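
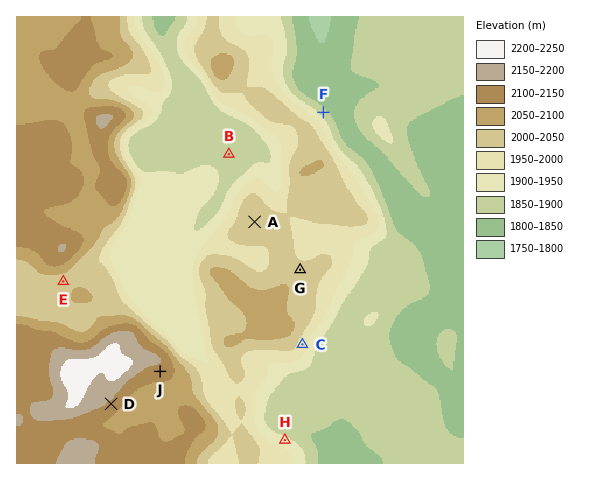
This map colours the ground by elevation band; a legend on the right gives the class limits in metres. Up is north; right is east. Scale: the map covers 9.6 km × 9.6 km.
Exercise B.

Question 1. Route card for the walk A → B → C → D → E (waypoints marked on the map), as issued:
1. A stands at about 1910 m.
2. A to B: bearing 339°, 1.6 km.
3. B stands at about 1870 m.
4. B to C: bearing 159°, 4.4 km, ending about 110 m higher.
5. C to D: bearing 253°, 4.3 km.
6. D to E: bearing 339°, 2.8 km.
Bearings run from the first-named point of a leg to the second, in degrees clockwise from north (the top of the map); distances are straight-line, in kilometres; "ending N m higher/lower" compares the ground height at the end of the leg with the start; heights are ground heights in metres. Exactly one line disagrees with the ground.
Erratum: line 1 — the height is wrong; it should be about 2020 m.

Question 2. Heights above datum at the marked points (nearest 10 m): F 1870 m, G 2020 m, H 1920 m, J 2130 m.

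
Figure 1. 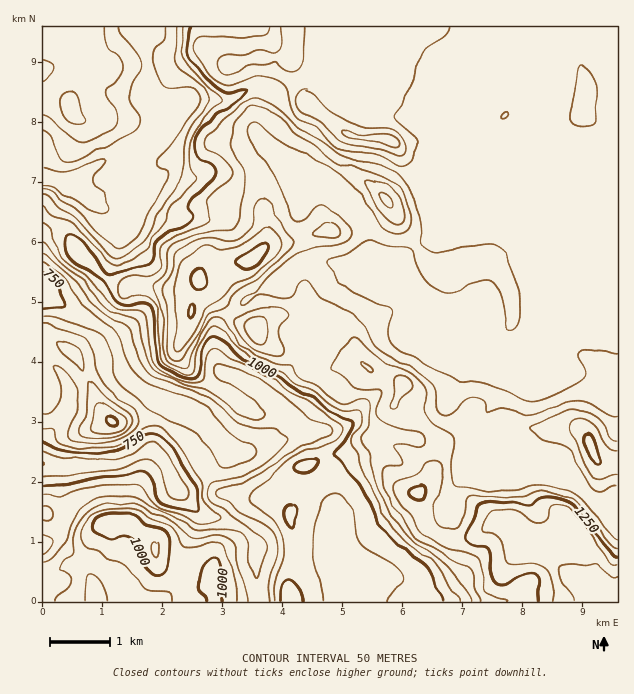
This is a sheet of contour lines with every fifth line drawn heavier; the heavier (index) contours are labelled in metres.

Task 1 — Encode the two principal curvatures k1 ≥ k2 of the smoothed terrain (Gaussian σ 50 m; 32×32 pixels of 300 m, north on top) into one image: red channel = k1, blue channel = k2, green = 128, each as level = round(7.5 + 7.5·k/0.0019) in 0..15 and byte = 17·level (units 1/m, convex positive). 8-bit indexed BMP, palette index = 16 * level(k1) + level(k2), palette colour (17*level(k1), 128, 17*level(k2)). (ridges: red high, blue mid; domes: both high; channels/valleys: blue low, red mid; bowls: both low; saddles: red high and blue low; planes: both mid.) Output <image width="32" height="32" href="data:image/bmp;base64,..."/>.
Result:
<image width="32" height="32" href="data:image/bmp;base64,Qk02CAAAAAAAADYEAAAoAAAAIAAAACAAAAABAAgAAAAAAAAEAAATCwAAEwsAAAABAAAAAAAAAIAAABGAAAAigAAAM4AAAESAAABVgAAAZoAAAHeAAACIgAAAmYAAAKqAAAC7gAAAzIAAAN2AAADugAAA/4AAAACAEQARgBEAIoARADOAEQBEgBEAVYARAGaAEQB3gBEAiIARAJmAEQCqgBEAu4ARAMyAEQDdgBEA7oARAP+AEQAAgCIAEYAiACKAIgAzgCIARIAiAFWAIgBmgCIAd4AiAIiAIgCZgCIAqoAiALuAIgDMgCIA3YAiAO6AIgD/gCIAAIAzABGAMwAigDMAM4AzAESAMwBVgDMAZoAzAHeAMwCIgDMAmYAzAKqAMwC7gDMAzIAzAN2AMwDugDMA/4AzAACARAARgEQAIoBEADOARABEgEQAVYBEAGaARAB3gEQAiIBEAJmARACqgEQAu4BEAMyARADdgEQA7oBEAP+ARAAAgFUAEYBVACKAVQAzgFUARIBVAFWAVQBmgFUAd4BVAIiAVQCZgFUAqoBVALuAVQDMgFUA3YBVAO6AVQD/gFUAAIBmABGAZgAigGYAM4BmAESAZgBVgGYAZoBmAHeAZgCIgGYAmYBmAKqAZgC7gGYAzIBmAN2AZgDugGYA/4BmAACAdwARgHcAIoB3ADOAdwBEgHcAVYB3AGaAdwB3gHcAiIB3AJmAdwCqgHcAu4B3AMyAdwDdgHcA7oB3AP+AdwAAgIgAEYCIACKAiAAzgIgARICIAFWAiABmgIgAd4CIAIiAiACZgIgAqoCIALuAiADMgIgA3YCIAO6AiAD/gIgAAICZABGAmQAigJkAM4CZAESAmQBVgJkAZoCZAHeAmQCIgJkAmYCZAKqAmQC7gJkAzICZAN2AmQDugJkA/4CZAACAqgARgKoAIoCqADOAqgBEgKoAVYCqAGaAqgB3gKoAiICqAJmAqgCqgKoAu4CqAMyAqgDdgKoA7oCqAP+AqgAAgLsAEYC7ACKAuwAzgLsARIC7AFWAuwBmgLsAd4C7AIiAuwCZgLsAqoC7ALuAuwDMgLsA3YC7AO6AuwD/gLsAAIDMABGAzAAigMwAM4DMAESAzABVgMwAZoDMAHeAzACIgMwAmYDMAKqAzAC7gMwAzIDMAN2AzADugMwA/4DMAACA3QARgN0AIoDdADOA3QBEgN0AVYDdAGaA3QB3gN0AiIDdAJmA3QCqgN0Au4DdAMyA3QDdgN0A7oDdAP+A3QAAgO4AEYDuACKA7gAzgO4ARIDuAFWA7gBmgO4Ad4DuAIiA7gCZgO4AqoDuALuA7gDMgO4A3YDuAO6A7gD/gO4AAID/ABGA/wAigP8AM4D/AESA/wBVgP8AZoD/AHeA/wCIgP8AmYD/AKqA/wC7gP8AzID/AN2A/wDugP8A/4D/AIeFt6Z2hoWFl6anlIH5l4aHh4eHh3aEhLWkhIaVlbeWt4XHhHaVx4SG2qhyk9eGdoeHd3d2dJaVlsiFU7bIqKOTtpSGhpbplKXIlnNzxpd3h4eHhYN0toaTp7fHtoa2snKT2JeGpeq1pMnGk1PWlneHh4WEt+jn1reWp5eWl+dxuJDo+vj3x7dxgJCUldiXdnd2hJbG12R1yMi4lKb4lXK4paOUlLRiYZDXxrinqKd2d3WFqMmnc7bnt7bF+baAhZemuKinx4RzgvbGx7eVlXZ2dZboyNeko3Jyc6OBgLOFgICAgHC1lHH4lHNzlefpp4WWx5V0uLZkd4eGhnaC2da1tpWUonFitfiFh3VzgqTG1aa2lpaFx4SHhnWFdYT4o6PW+Pr6ssTmhYaElJSGhGBwtMWEhbamloW4x9fHxvmCp3KW+ejDlnd2cqb5xoWFg8eAx7m3lXPIpaeWhafIpoS5gta1c4R0gIDV96Rwg4S22aWSxre2hJamhXV1g4SEhqZy9nR1kqG29qJxcHO16deGl7jm2ZOFdoaHh3d3doaXhNe3hYOU5/q1YJSW2NaVh5bJx4SCdXeHd3d3h4eHp5bXyKeUc4WW+MZwlernhoaGdsd0dHeHd4d3h4eHh4eHd7iFgYGDcpXH+HDk+teWl6i3p4WHh4eHd3eHh4eHh4eHg4KEt9mCpKfnxaFxpaWWl4eFhoeHh4eHd4eXh4eHh4dkc5bF+vXmt6intZKBdaeGdnZ3h4eGl4Z2h4eHh4eHh3KW9vSVlWLHuZbH6aRxlYZ2h4d3h5eoqJeXh3eHh4d3ovn5hGKVtti5t7bX+cWTg5OEdoWGh4aWl4aHd4eHh4e095ZyZWO1hZakZHXXlcXo+rSUtrSGh3eHh4eHh4eHh9a3g4V2hLelg5V1htd1dLeVgoT4tYaHh4eHh4eHh4eH6XKDhoeFg6a3yYWXt4aGlYSC+PqCh4eHh4eHh4eHh4eggZWYiJd1hJOEhLa3hnZ1pPbXk4SHh4eHh4eHh4eHh7fIlIKWl5eD13WG95VzhObTkHCgo4d3h4eHh4eHh3eHdaanl4ODhoPYyLe1cdb2oLH19vuzh4eHh4eHh4eHd4d1uLiot6eEhKXHx7Tm9YCy96STooSHh4eHh4eHh4eHh7a4hpeGhoWFYaKA+daQ+taFdXeXh3eHh4eHh4eHh4d3l6iWhpZ1l4ZhpMOQcJPVhXaHh4eHh4eHd4eHh4eHl4d1lIWXqIWGpKXZyra2pqV2d4d3d4d3d4eHd4eHd4eHh6e3uKaXhZaj6raot8fGp3V3h3d3h4aHh4eHd4eHh4d3hoamhnWHdYTXhoWFc8amhYeHd3eHl5aHh4eHd4eHh4c="/>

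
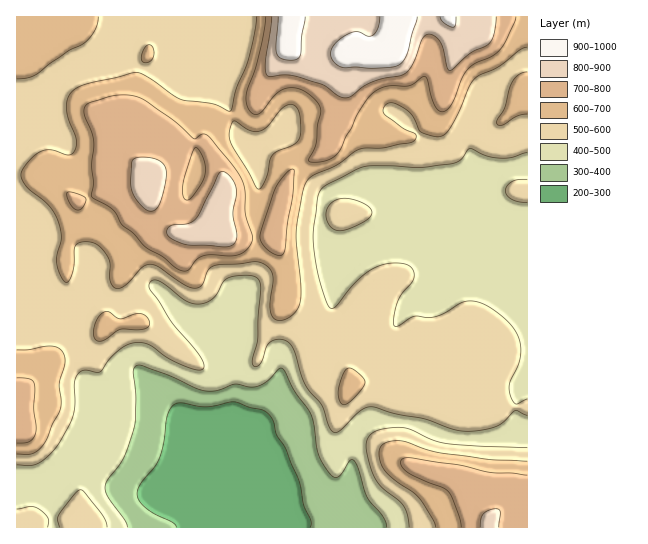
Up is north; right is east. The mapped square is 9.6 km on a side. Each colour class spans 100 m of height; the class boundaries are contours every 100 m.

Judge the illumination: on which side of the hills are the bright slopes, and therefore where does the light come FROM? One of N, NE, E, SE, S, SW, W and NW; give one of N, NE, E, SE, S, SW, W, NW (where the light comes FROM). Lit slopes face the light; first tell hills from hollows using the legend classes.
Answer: NE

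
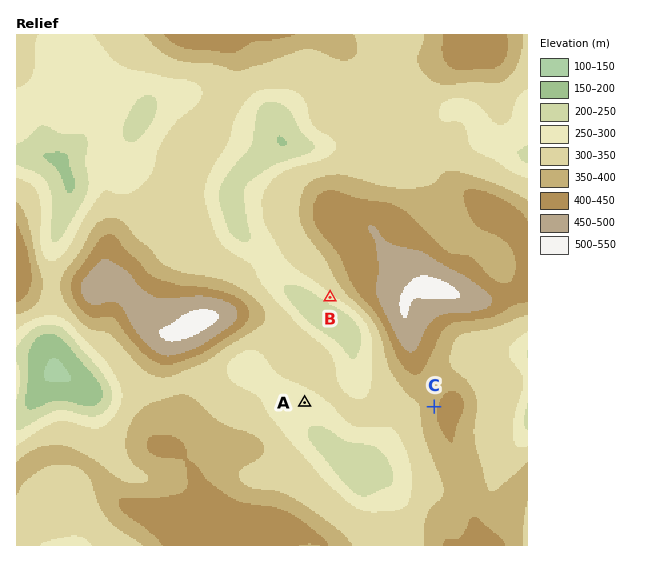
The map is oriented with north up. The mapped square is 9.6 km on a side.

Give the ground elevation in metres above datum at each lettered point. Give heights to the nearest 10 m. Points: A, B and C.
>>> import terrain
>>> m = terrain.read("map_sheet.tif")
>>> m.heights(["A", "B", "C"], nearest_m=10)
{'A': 260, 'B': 280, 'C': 390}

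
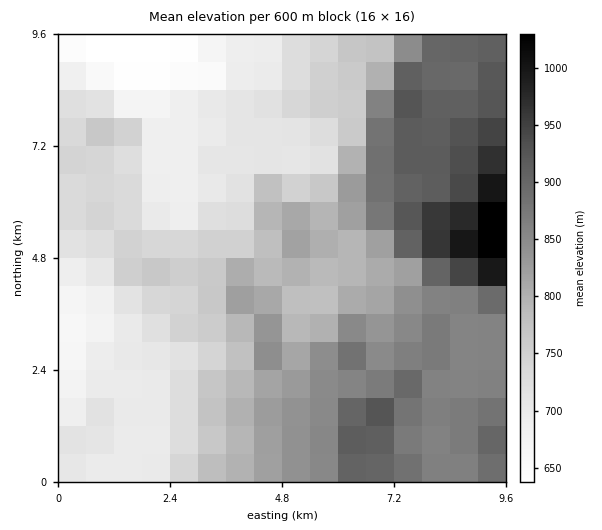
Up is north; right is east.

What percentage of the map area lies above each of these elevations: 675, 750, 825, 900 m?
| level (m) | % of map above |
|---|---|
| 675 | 94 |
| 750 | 59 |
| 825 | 37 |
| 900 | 15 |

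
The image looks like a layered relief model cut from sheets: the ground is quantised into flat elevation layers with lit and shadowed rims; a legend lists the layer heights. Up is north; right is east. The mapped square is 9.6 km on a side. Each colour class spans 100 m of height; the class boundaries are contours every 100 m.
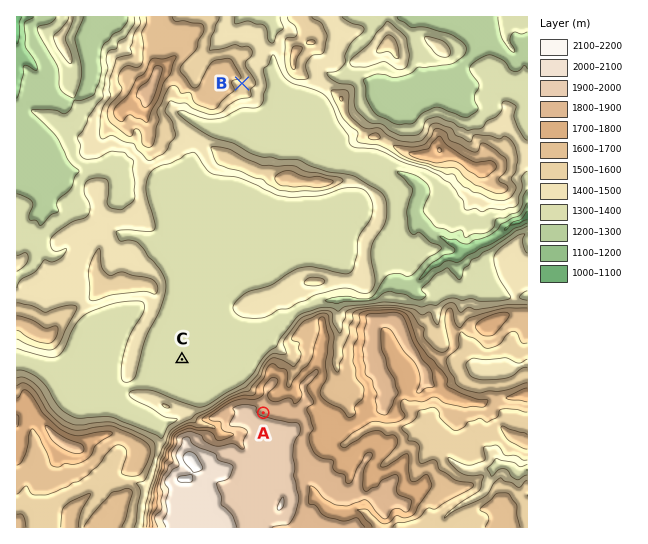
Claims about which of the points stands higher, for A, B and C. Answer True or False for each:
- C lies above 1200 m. True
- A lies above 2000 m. False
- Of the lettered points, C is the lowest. True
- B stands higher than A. False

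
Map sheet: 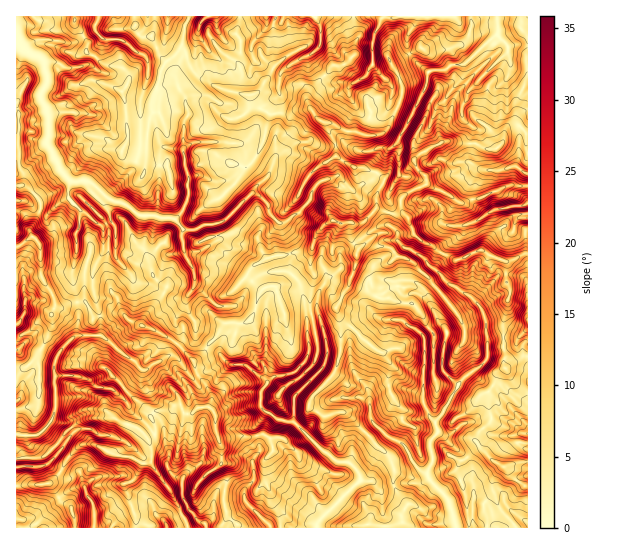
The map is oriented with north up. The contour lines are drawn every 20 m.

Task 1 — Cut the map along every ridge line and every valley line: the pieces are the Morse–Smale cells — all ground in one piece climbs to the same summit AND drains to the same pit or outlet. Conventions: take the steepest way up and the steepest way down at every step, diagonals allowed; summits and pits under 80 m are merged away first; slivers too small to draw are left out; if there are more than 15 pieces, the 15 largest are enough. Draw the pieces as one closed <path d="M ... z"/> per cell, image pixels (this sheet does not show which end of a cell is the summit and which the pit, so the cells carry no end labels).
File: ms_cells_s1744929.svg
<path d="M381 209l-6 0-12 14-4 1-17 0-9-4-6 3-10 10-5 16-6 4-11-1-6 3-10 0-10 2-15 8-7 12 16 13-6 8-4 17-4 6-7 3-16-1-18 22-1 2 2 2 9 3 9 11 19 2 21 16 0 4-6 6-1 10 0 4 5 8-10 16 5 21-8 12 1 19-9 10 1 9-11-1-10 2 3 14 10 10 1 3 289 0 1-66-25 5-9-6-18-19 3-9 12-11-3-29 5-7 4-11 8-8-2-44 6-26 0-10-4-12 2-12-4-3-13-4-7-5-5 0-16 8-8 1-37-23-4-3-5-16-5-5-13 0z"/><path d="M189 16l-54 1 0 10 2 6 6 4 8-1 8 18 8 8-6 8-5 20 3 21-6 2-4 6-4 48-7-6-13-4-4-4 7-14-3-38-2-6 0-5 6-11-1-5-6-6-15-3-20-12 0-11-12-19-1-7-58 1 0 182 10 2 13 10 10 1 14-12 6-1 12 12-2 18-3 4 0 22-4 24 5 23 8-1 9 16 6-3-7-23-1-14 3-11 9-17-3-23 10-5 5 9 0 28 3 4 19 21 12 1 11 8 14 7 8 0 4-3 0 11 8 14 1 17 10 10 20-25 16 1 7-3 4-6 4-17 6-8-16-13 7-12 15-8 10-2 30-3 3-3 5-16 6-8 10-5 9 4 21-1 13-14 0-12 8-18-9-7-10-4-10 0-16-9-3-4 0-10-9-22-8-3-8-11-16 2-4 2-22 0-16-11-2-7-9 0-20-6-24-13-6-6-11-23 3-20z"/><path d="M527 16l-174 1 0 6 6 12-4 8 0 11-8 9-16 4-3 6-17 17-3 5 0 8 7 12 12 8 9 22 1 12 18 11 10 0 10 4 9 7-8 18 1 12 13 4 13 0-2-15 8-6 18-9-2-6-9-10-1-8 16-12 12-6 12 0 22 3 10 5 7 0 9-7 2-12 5-3 8-2 8 8 2 0z"/><path d="M122 313l-21 3 0 15-2 5-24 0-12 11-7 11 0 49-4 12 15 5 6 7-13 20-12 12 10 9 5-3 10-18 10-7 10 0 22 11 18 2 8 6 9 0 2-10-3-11-4-5 4 0 6-4 0-8-4-7 3-6 13-1 14-6 4 8 6 0 7-5 11-1 2-4 1-6-16-26-1-9-12-13-17-13-37-16z"/><path d="M353 16l-112 0-5 17 5 10-2 15 2 20-2 13 4 4 8 0 2 7 16 11 22 0 4-2 15-2-2-14 3-5 22-25 9 0 5-2 8-9 0-11 4-8-6-12z"/><path d="M427 184l-18 8-8 6 0 12 7 8 5 16 9 7 32 19 8-1 16-8 5 0 7 5 15 5 5 0 18-8-1-68-18 0-30 14-20 4-8-7z"/><path d="M181 405l-14 6-10 0-5 3-1 4 4 7 0 8-8 5 5 15-1 10 21 30 8 20 10-2 9 10 7 3 7-7 2-15 9-3 3-16 0-5-6-12 0-20-5-13 0-15-1-5-6-6-7 0-11 6-6 0z"/><path d="M207 348l-6 9-6 4 0 5 4 11 13 20-3 10 6 6 1 5 0 15 5 13 0 20 6 12-3 21 19 0 2-10 8-8-1-19 8-12-5-21 10-16-5-8 0-4 1-10 6-6 0-4-21-16-16-1-12-12z"/><path d="M134 16l-59 0 0 7 12 19 0 11 6 2 14 10 15 3 7 9-2 9-4 4 4 23 1 26-7 14 4 4 13 4 7 6 4-48 4-6 6-2-3-21 5-20 6-8-8-8-8-18-8 1-6-4-2-6z"/><path d="M518 125l-11 3-4 14-9 7-7 0-10-5-34-3-22 12-6 6 1 8 9 10 4 8 13 6 17 12 20-4 30-14 18 0 1-51z"/><path d="M111 221l-10 5 3 23-9 17-3 11 1 14 7 24 22-2 7 7 28 11 16 9 21 21 3-1 10-11-11-11 0-12-8-15-1-13-16-1-21-13-12-1-6-5-16-20 0-28z"/><path d="M45 347l-16 18-13 4 1 116 33-2 10-10-12-10 12-12 13-18-6-9-15-5 4-12-1-45 2-8z"/><path d="M69 199l-6 1-14 12-10-1-13-10-10 0 0 45 5-1 10-8 6 4 3 5 1 31 11 16 3 14 10 0 12-5-5-31 4-16 0-22 3-4 2-18z"/><path d="M527 356l-14 7-16 12-4 11-5 7 3 29-12 11-3 6 7 12 11 10 9 6 25-6z"/><path d="M239 16l-49 0-6 11-3 18 11 25 6 6 24 13 16 4 2 0-1-7 2-8 0-8-2-5 2-22-5-9 4-12z"/>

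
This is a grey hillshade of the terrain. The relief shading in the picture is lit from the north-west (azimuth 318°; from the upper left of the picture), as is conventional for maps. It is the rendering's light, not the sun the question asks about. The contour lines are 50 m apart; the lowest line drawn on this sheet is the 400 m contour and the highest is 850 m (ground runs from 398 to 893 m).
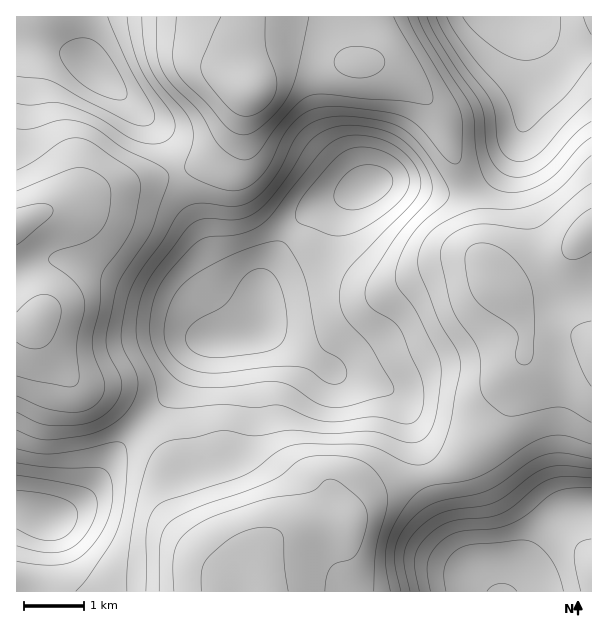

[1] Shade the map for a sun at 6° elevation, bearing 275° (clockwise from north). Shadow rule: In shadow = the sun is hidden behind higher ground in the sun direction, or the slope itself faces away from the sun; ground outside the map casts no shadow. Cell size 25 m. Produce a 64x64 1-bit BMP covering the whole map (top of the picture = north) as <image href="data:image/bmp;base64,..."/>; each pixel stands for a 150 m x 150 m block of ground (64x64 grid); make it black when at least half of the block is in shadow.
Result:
<image width="64" height="64" href="data:image/bmp;base64,Qk0+AgAAAAAAAD4AAAAoAAAAQAAAAEAAAAABAAEAAAAAAAACAAATCwAAEwsAAAIAAAAAAAAA////AAAAAAAAAAAAAf//8AAAAAAB///wAAAAAAH///AAAAAAA///8AAAAAAD///wAAAAAAP///AAAAAAA///8AAAAAAB///gAAAAAAH//+AAAAAAAf/n/gAAAAAA/Af/AAAAAAAAB/8AAAAAAAAH/gAAAAAAAAf8AAAAAAAAA/AAAAAAAAABwAAAAAAAAAAAAAAAAAAAAAAA/AAAAAAAAAD/gAAAAAAAAP/gAAAAAAAA//gAAAAAAAD//gAAAAAAAP//AAAAAAAB//+AAAAAAAH//+AAAAAAA///+AAAAAAH///8AAAAAAf///wAAAAAB////AAAAAAH///8AAAAAAP///wAAAAAA///+AAAAAAB///4AAAAAAD///gAAAAAAH//+AAAAAAAP//4AAAAAAAf//gAAAAAAB//+AAAAAAAH//4AAAAAAAf/7wAAAAAAB/+P+AAAAAAD/g//gAAAAAP8D//gAAAAA/AP//AAAAAB4A//+AAAAACAD//4B8AAAAAH//gP8AAAAAf/+B/wAB8AB//wH/gAHwAP//Af/AAfAA//4B/8AB4AB//AP/4AEAAH/4A//gBgAAf+AH/+AOAAB/gA//8B4AAD8AH//wHAAAPgAf//AAAAAcAD//8AAAABAAf//wAAAAAAB//+AAAAAAAP//4AAAAAAA///AAAAAAAH/4AA=="/>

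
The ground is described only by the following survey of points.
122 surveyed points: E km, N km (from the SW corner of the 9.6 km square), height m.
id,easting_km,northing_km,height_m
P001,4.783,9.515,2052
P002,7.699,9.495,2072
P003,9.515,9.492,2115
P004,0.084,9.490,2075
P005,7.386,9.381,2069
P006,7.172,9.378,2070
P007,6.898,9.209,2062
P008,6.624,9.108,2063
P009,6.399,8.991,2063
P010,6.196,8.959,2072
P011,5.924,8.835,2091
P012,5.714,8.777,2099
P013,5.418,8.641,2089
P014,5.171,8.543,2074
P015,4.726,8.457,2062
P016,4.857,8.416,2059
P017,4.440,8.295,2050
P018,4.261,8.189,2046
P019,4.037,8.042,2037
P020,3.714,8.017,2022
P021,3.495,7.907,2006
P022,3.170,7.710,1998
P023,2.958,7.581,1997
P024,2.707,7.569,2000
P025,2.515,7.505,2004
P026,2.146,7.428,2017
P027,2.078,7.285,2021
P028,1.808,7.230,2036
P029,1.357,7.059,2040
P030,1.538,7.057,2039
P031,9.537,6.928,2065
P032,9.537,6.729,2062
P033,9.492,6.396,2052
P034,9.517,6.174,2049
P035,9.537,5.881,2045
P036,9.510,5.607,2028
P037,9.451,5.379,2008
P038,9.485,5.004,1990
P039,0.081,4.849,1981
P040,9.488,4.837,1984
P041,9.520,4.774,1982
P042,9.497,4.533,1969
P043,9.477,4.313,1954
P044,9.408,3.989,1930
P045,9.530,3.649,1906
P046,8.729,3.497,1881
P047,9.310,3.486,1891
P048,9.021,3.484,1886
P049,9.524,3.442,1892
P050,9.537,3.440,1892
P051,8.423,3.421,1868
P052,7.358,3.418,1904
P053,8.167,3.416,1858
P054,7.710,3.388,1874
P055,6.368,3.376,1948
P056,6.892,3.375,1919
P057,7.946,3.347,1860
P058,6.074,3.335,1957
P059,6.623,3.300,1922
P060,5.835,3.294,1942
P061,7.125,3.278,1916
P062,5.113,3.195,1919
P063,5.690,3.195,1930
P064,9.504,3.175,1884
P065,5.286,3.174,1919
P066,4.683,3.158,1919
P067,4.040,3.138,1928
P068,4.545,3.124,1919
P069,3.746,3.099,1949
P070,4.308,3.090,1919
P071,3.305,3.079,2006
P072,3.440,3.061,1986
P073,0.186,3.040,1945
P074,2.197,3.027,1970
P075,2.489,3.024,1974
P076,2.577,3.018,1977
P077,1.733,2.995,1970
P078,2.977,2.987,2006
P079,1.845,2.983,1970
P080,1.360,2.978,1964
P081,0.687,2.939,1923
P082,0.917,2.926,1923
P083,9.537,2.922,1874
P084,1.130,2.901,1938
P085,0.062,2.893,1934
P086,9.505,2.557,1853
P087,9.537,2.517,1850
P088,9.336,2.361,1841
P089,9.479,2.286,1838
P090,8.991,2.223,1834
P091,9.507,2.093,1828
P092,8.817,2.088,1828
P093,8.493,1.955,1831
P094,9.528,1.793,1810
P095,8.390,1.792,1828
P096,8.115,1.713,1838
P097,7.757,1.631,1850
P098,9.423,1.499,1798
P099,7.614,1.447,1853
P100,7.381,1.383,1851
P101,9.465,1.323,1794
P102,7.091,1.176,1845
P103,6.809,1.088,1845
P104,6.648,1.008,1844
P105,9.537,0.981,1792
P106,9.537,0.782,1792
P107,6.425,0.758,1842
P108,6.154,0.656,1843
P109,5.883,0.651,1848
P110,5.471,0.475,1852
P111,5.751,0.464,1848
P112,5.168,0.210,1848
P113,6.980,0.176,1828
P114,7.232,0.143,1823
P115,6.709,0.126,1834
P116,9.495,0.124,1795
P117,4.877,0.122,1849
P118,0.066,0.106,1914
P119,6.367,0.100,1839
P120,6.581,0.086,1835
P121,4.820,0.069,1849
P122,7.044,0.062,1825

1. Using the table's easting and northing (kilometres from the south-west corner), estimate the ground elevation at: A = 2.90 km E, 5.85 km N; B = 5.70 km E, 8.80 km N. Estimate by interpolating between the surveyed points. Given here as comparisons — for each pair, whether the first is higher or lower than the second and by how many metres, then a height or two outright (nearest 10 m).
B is higher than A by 100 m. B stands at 2100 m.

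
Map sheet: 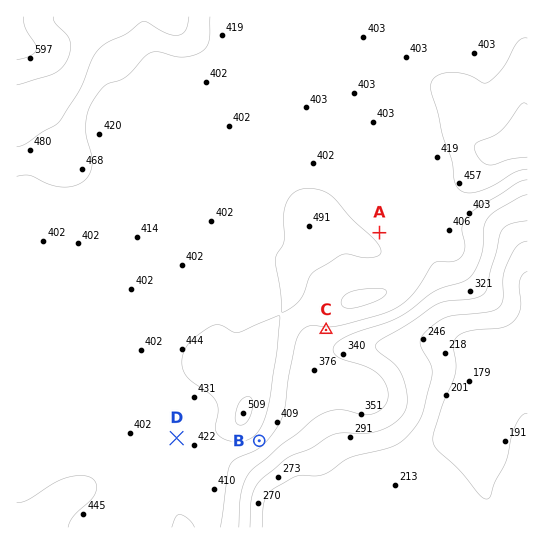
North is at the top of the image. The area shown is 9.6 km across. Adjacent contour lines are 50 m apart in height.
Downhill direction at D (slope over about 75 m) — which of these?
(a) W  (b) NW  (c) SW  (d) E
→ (a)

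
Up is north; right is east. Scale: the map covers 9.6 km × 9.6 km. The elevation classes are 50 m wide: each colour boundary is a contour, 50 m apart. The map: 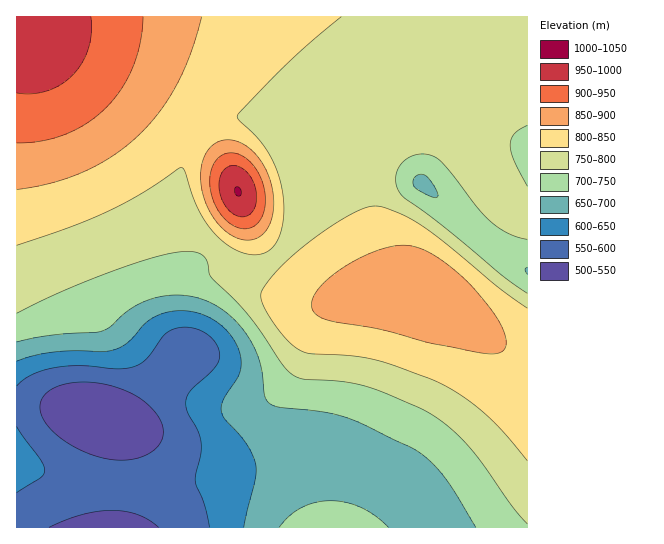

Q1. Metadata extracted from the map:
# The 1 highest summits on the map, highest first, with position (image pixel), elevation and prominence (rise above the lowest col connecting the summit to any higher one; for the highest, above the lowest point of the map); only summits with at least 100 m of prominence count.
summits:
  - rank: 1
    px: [238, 191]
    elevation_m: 1002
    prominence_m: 499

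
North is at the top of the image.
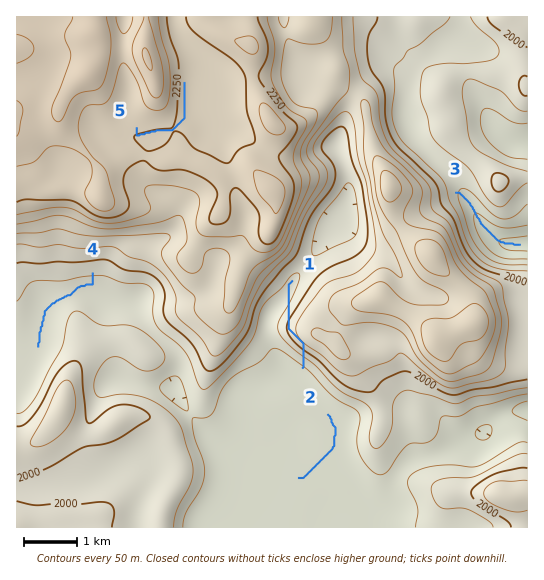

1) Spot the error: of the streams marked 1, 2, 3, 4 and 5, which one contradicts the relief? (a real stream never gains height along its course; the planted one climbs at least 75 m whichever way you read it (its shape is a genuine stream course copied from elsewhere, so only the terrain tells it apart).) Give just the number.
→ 1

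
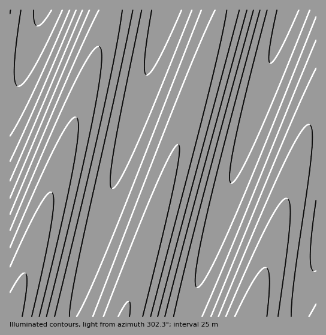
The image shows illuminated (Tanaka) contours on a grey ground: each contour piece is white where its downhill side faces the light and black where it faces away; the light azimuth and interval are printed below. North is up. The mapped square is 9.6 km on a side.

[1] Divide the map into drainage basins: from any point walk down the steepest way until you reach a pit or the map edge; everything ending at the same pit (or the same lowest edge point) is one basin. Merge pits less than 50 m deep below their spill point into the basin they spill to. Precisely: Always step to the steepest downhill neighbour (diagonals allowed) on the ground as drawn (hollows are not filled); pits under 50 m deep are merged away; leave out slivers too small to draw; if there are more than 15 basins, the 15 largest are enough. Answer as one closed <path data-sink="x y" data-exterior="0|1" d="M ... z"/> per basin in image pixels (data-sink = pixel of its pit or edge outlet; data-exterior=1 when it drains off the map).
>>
<path data-sink="287 10" data-exterior="1" d="M316 10l-95 0-97 307 192 0z"/><path data-sink="167 10" data-exterior="1" d="M220 10l-110 0-99 307 114-1z"/><path data-sink="43 10" data-exterior="1" d="M110 10l-100 0 0 307 91-277z"/>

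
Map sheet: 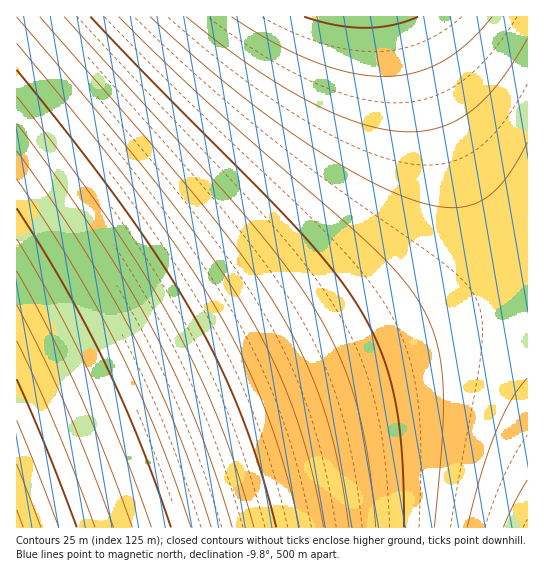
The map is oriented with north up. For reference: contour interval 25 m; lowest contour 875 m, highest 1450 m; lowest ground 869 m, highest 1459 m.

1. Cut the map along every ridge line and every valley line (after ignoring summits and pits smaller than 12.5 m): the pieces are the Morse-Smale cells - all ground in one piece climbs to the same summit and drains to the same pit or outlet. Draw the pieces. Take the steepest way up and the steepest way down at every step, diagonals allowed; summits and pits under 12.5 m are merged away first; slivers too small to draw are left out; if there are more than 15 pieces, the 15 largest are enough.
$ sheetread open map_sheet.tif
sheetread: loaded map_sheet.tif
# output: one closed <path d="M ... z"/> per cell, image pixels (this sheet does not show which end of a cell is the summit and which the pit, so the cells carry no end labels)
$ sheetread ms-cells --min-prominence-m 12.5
<path d="M527 16l-510 0-1 474 47-17 192-77 272-117z"/><path d="M527 279l-272 117-236 93-3 2 0 36 511 1z"/>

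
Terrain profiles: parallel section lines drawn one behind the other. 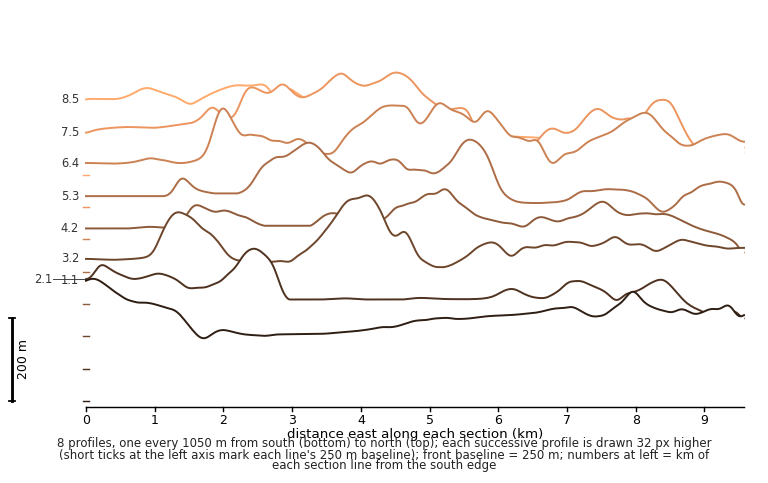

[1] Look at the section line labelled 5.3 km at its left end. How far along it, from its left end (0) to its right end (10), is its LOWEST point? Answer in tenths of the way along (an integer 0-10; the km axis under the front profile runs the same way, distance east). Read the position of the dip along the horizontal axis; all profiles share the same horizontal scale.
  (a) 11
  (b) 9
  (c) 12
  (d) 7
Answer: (b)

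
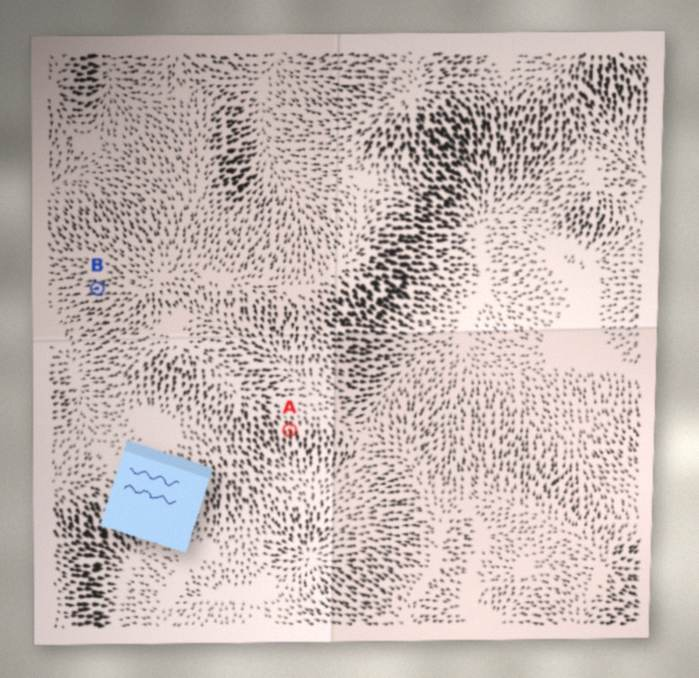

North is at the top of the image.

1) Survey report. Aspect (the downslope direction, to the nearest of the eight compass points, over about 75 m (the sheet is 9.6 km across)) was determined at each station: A S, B W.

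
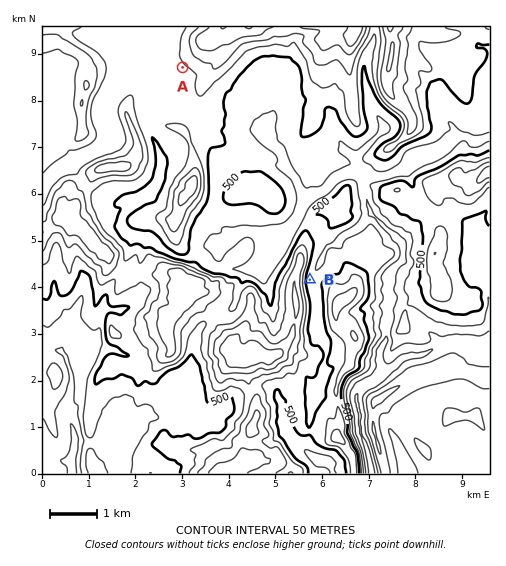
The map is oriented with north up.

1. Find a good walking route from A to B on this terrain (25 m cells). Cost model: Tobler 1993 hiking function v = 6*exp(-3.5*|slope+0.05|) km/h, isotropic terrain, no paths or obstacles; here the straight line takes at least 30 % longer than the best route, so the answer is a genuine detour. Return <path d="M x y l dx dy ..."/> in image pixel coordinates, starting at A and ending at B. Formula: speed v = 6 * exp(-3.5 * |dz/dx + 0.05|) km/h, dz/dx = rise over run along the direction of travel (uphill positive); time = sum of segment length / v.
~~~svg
<path d="M183 67l14 28 8 9 2 4 8 8 7 14 8 9 5 2 1 1 3 5 7 3 2 3 7 3 1 1 16 8 5 5 7 4 2 2 3 1 6 6 11 23 0 14 3 4 9 18 0 10-4 7 0 4-4 10 0 7"/>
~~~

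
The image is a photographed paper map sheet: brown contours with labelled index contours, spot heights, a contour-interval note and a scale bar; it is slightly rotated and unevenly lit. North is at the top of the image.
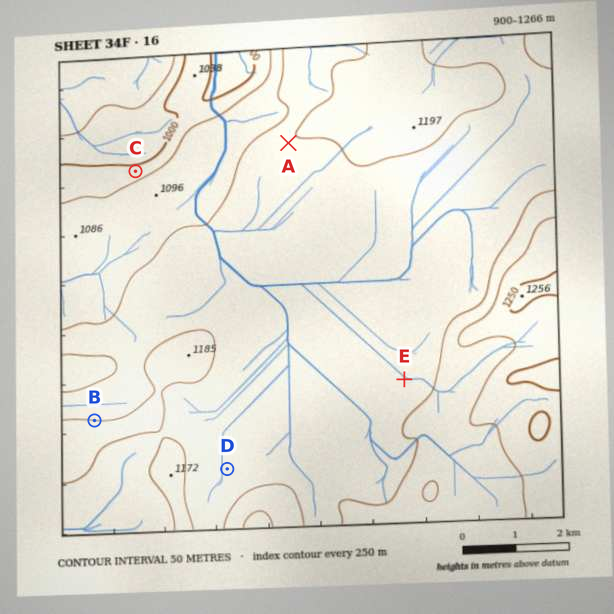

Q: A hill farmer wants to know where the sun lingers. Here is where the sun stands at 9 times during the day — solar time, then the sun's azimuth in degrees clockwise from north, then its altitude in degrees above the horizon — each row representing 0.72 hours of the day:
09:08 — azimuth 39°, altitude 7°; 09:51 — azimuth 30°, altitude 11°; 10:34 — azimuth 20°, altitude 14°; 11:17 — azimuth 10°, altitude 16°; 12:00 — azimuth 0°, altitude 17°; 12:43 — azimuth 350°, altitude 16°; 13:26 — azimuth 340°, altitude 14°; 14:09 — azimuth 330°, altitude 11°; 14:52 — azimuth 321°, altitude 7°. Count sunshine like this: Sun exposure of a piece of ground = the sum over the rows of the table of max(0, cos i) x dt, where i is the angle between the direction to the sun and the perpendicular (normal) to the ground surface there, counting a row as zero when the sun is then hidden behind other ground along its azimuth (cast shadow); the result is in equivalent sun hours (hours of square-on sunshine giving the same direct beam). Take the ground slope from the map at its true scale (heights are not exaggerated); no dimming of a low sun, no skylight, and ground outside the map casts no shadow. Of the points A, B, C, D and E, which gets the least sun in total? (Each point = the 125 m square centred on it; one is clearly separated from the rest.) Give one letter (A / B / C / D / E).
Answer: A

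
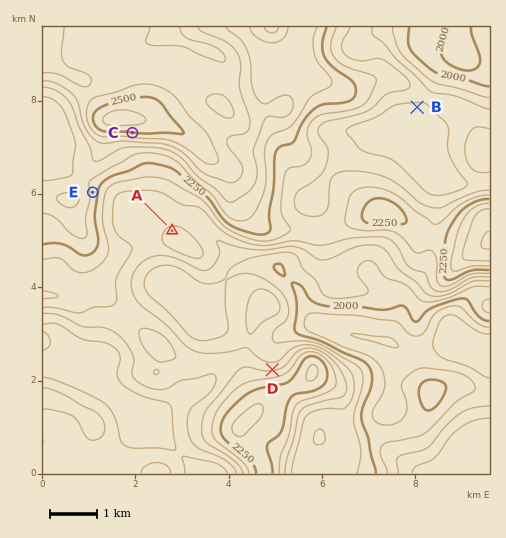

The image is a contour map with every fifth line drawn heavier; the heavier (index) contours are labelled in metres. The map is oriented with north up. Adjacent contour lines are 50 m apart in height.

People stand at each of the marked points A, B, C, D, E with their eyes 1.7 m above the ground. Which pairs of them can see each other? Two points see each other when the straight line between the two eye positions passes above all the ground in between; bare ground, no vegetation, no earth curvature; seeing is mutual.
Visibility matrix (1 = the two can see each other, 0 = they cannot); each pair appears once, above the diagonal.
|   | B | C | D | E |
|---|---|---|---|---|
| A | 0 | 1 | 0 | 1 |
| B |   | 0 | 0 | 0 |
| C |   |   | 1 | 1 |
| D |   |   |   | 1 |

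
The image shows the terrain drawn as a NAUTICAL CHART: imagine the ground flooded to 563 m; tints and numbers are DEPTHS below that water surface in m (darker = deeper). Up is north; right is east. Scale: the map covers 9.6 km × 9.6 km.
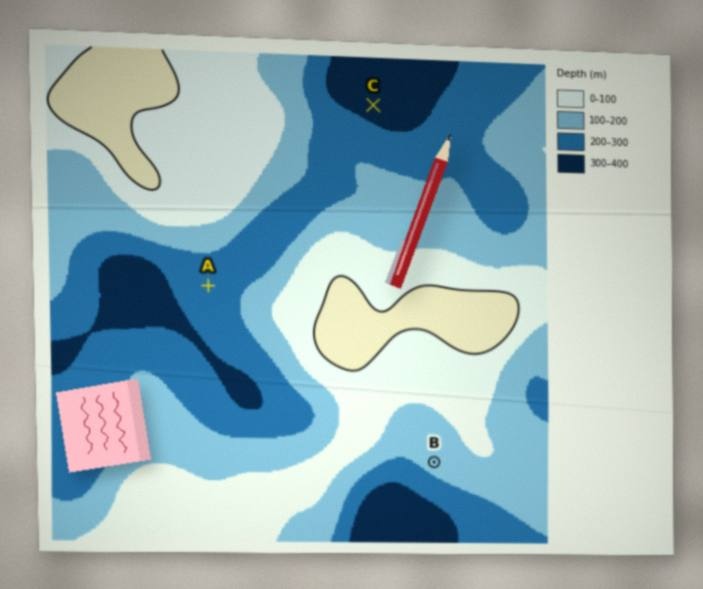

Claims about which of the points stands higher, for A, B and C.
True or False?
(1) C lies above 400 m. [False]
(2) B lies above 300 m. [True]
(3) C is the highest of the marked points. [False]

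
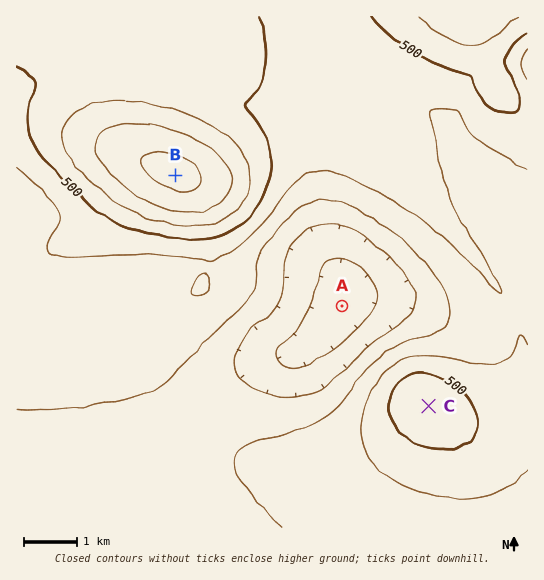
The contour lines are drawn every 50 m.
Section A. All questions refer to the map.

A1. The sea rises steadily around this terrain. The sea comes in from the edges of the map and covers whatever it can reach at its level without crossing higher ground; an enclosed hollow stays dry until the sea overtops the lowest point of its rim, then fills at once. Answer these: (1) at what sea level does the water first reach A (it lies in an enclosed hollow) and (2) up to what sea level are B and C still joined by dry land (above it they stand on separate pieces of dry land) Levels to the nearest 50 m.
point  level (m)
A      400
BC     450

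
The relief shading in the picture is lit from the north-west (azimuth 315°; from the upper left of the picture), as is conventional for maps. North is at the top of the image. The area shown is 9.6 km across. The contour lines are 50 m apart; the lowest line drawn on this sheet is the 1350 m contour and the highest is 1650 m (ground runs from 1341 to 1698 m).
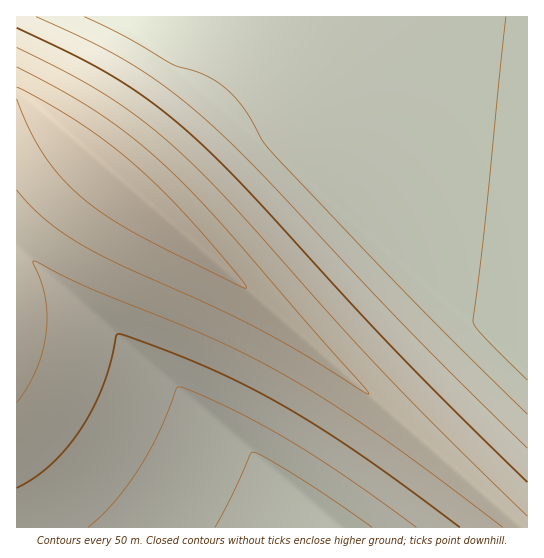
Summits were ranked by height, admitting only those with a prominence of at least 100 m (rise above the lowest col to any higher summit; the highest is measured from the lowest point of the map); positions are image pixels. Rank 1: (114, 174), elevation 1698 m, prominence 357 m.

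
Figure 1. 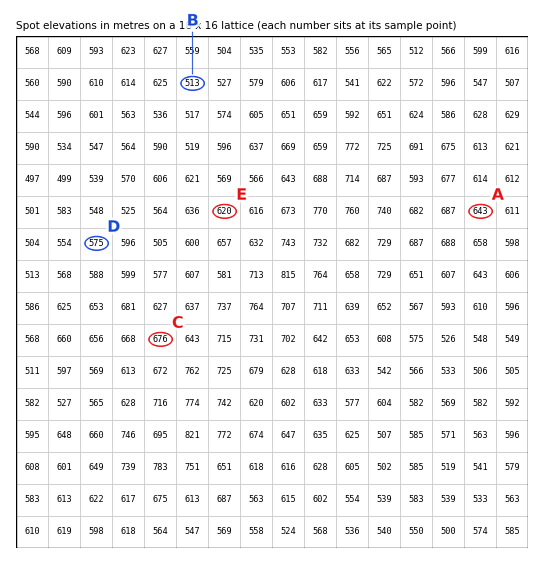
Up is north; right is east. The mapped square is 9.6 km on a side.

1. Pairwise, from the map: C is higher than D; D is higher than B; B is lower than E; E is lower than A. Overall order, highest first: C A E D B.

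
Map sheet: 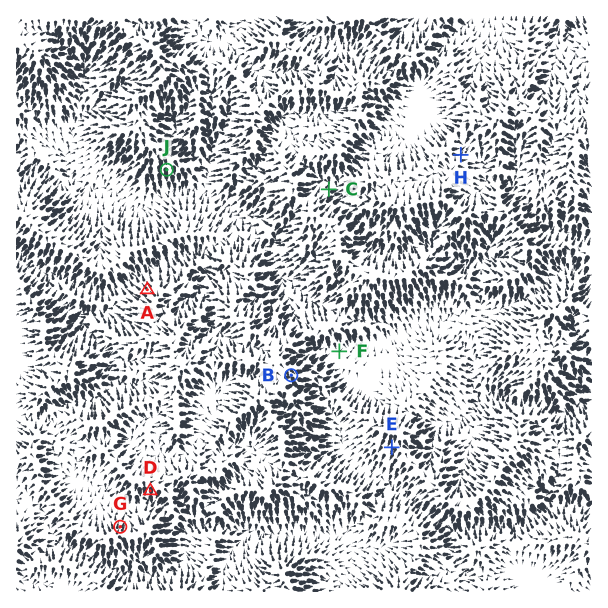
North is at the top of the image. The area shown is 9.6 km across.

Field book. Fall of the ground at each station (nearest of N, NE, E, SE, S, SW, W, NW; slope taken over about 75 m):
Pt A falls NW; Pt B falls SE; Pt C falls NE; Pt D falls S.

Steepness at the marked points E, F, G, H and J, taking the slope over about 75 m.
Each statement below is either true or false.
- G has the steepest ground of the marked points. false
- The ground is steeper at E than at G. false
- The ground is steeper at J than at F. true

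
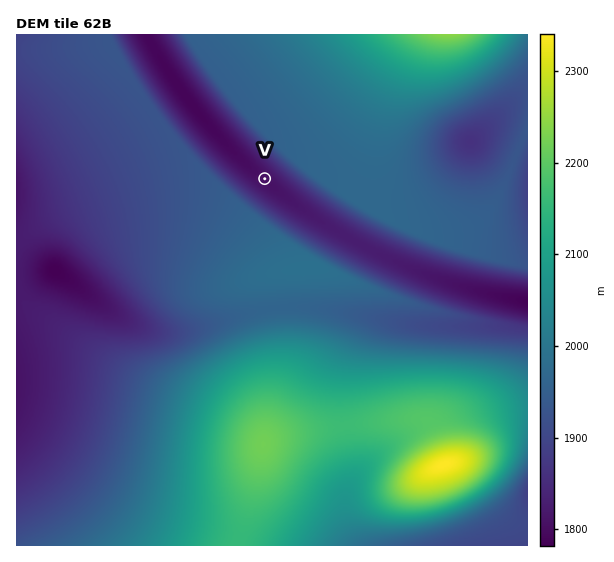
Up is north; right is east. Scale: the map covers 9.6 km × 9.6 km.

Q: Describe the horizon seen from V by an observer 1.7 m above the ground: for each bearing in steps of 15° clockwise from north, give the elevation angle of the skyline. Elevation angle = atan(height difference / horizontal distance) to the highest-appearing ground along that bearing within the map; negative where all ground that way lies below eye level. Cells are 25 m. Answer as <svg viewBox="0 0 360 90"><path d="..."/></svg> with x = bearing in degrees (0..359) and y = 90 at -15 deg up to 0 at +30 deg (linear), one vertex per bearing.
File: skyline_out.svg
<svg viewBox="0 0 360 90"><path d="M0 40l15-4 15-3 15-1 15 2 15 3 15 5 15 7 15 9 15-5 15-5 15-5 15-4 15-3 15-1 15 0 15 2 15 3 15 4 15 5 15 5 15 4 15-3 15-9"/></svg>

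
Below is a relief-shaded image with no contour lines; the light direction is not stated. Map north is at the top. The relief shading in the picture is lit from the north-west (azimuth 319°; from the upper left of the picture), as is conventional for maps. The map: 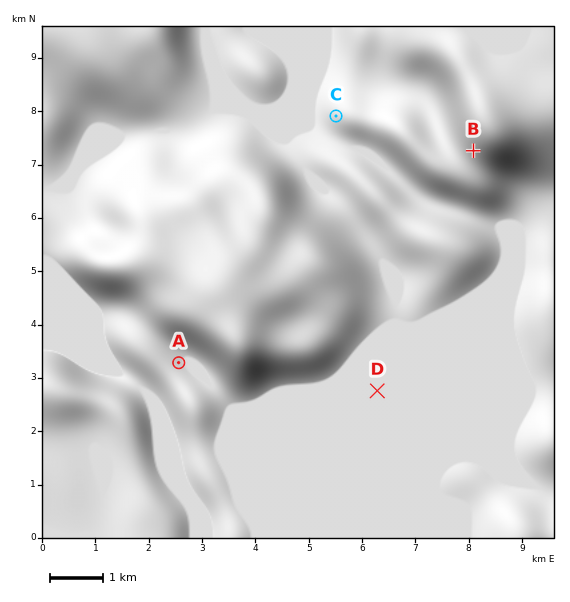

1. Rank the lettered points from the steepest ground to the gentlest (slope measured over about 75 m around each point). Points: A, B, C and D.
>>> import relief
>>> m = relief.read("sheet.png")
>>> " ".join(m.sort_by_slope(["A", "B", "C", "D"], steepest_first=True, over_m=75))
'B C A D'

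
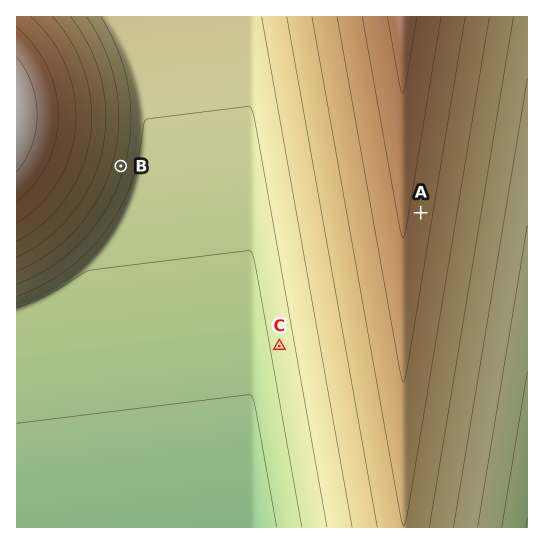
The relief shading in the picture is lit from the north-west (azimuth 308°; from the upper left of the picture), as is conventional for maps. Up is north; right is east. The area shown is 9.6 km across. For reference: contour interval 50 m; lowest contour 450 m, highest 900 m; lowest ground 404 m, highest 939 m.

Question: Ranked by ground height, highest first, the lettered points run A B C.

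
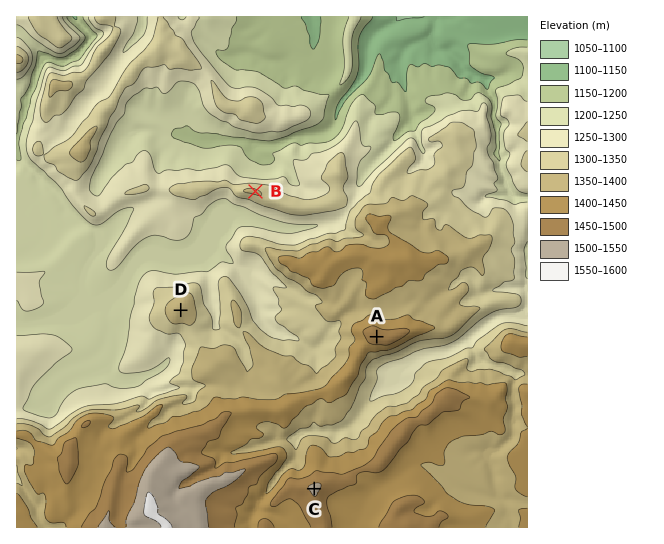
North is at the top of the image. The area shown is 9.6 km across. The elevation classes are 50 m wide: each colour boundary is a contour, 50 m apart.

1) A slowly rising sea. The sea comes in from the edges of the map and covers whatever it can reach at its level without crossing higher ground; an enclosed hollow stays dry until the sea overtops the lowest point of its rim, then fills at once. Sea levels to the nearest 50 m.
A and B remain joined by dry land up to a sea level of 1300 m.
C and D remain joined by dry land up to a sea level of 1350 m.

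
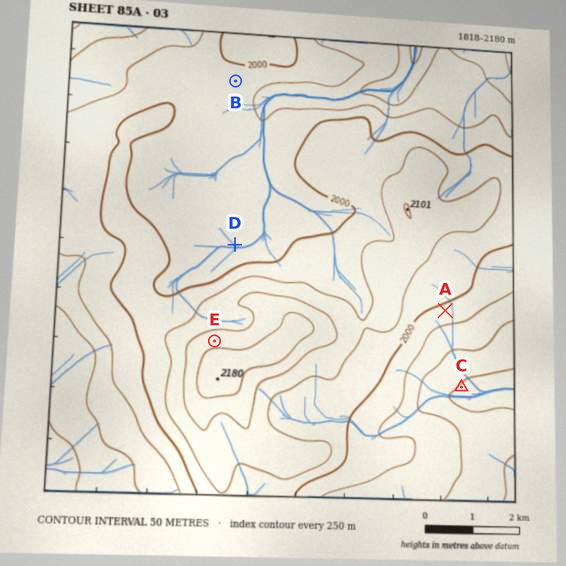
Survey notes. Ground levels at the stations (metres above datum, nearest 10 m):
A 1980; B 1980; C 1850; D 1980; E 2130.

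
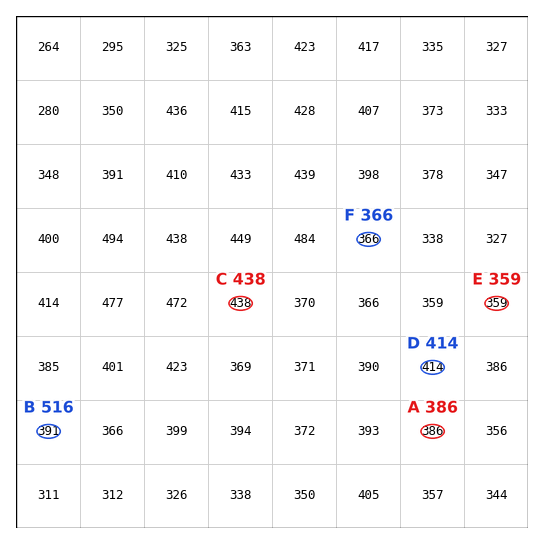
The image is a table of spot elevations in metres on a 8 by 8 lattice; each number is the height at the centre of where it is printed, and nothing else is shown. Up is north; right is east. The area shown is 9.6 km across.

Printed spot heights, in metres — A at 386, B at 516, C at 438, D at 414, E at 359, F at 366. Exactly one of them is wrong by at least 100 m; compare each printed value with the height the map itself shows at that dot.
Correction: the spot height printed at B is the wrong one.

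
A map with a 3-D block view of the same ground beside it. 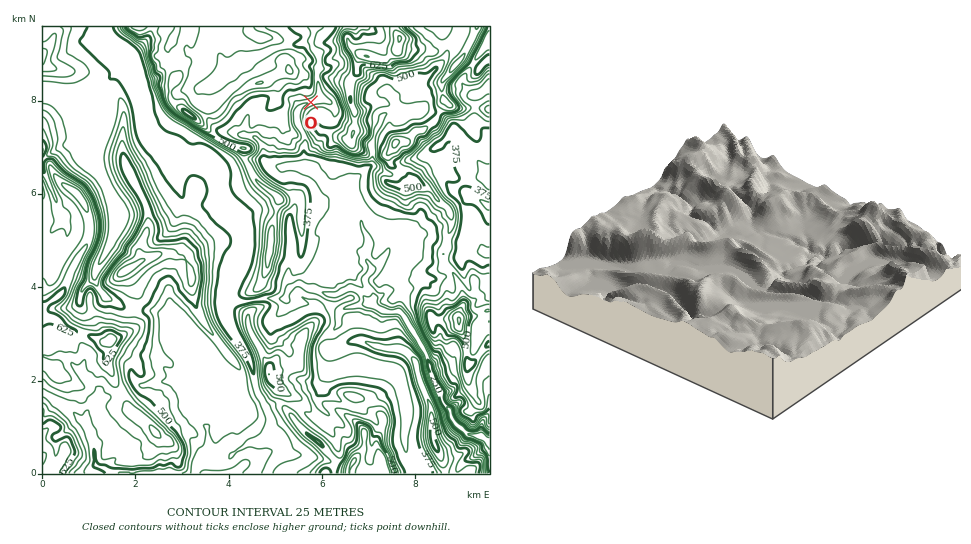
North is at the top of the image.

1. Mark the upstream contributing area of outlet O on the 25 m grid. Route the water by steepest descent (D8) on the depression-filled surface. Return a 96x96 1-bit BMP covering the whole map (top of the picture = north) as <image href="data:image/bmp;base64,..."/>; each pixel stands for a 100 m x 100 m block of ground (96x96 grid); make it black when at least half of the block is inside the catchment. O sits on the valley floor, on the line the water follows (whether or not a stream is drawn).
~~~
<image width="96" height="96" href="data:image/bmp;base64,Qk2+BAAAAAAAAD4AAAAoAAAAYAAAAGAAAAABAAEAAAAAAIAEAAATCwAAEwsAAAIAAAAAAAAA////AAAAAAAAAAAAAAAAAAAAAAAAAAAAAAAAAAAAAAAAAAAAAAAAAAAAAAAAAAAAAAAAAAAAAAAAAAAAAAAAAAAAAAAAAAAAAAAAAAAAAAAAAAAAAAAAAAAAAAAAAAAAAAAAAAAAAAAAAAAAAAAAAAAAAAAAAAAAAAAAAAAAAAAAAAAAAAAAAAAAAAAAAAAAAAAAAAAAAAAAAAAAAAAAAAAAAAAAAAAAAAAAAAAAAAAAAAAAAAAAAAAAAAAAAAAAAAAAAAAAAAAAAAAAAAAAAAAAAAAAAAAAAAAAAAAAAAAAAAAAAAAAAAAAAAAAAAAAAAAAAAAAAAAAAAAAAAAAAAAAAAAAAAAAAAAAAAAAAAAAAAAAAAAAAAAAAAAAAAAAAAAAAAAAAAAAAAAAAAAAAAAAAAAAAAAAAAAAAAAAAAAAAAAAAAAAAAAAAAAAAAAAAAAAAAAAAAAAAAAAAAAAAAAAAAAAAAAAAAAAAAAAAAAAAAAAAAAAAAAAAAAAAAAAAAAAAAAAAAAAAAAAAAAAAAAAAAAAAAAAAAAAAAAAAAAAAAAAAAAAAAAAAAAAAAAAAAAAAAAAAAAAAAAAAAAAAAAAAAAAAAAAAAAAAAAAAAAAAAAAAAAAAAAAAAAAAAAAAAAAAAAAAAAAAAAAAAAAAAAAAAAAAAAAAAAAAAAAAAAAAAAAAAAAAAAAAAAAAAAAAAAAAAAAAAAAAAAAAAAAAAAAAAAAAAAAAAAAAAAAAAAAAAAAAAAAAAAAAAAAAAAAAAAAAAAAAAAAAAAAAAAAAAAAAAAAAAAAAAAAAAAAAAAAAAAAAAAAAAAAAAAAAAAAAAAAAAAAAAAAAAAAAAAAAAAAAAAAAAAAAAAAAAAAAAAAAAAAAAAAAAAAAAAAAAAAAAAAAAAAAAAAAAAAAAAAAAAAAAAAAAAAAAAAAAAAAAAAAAAAAAAAAAAAAAAAAAAAAAAAAAAAAAAAAAAAAAAAAAAAAAAAAAAAAAAAAAAAAAAAAAAAAAAAAAAAAAAAAAAAAAAAAAAAAAAAAAAAAAAAAAAAAAAAAAAAAAAAAAAAAAAAAAAAAAAAAAAAAAAAAAAAAAAAAAAAAAAAAAAAAAAAAAAAAAAAAAAAAAAAAAAAAAAAAAAAAAAAAAAAAAAAAAAAAAAAAAAAAAAAAAAAAAAAAcAAAAAAAAAAAAAAD+AAAAAAAAAAAAAAH+AAAAAAAAAAAAAAH+AAAAAAAAAA4AAAD+AAAAAAAAAB/AAAH+AAAAAAAAAH/gAAP+AAAAAAAAAP/wAAP8AAAAAAAAAP/wAAP8AAAAAAAAAf/8AAf8AAAAAAAAAf/+AAf8AAAAAAAAAP//gAf8AAAAAAAAAH//8Af8AAAAAAAAAP///A/+AAAAAAAAAP//////AAAAAAAAAP//////AAAAAAAAAf//////AAAAAAAAAf//////PgAAAAAAAf///////wAAAAAAAf///////wAAAAAAAP///////wAAAAAAAP///////4AAAAAAAH///////wAAAAAAAH///////wAAA="/>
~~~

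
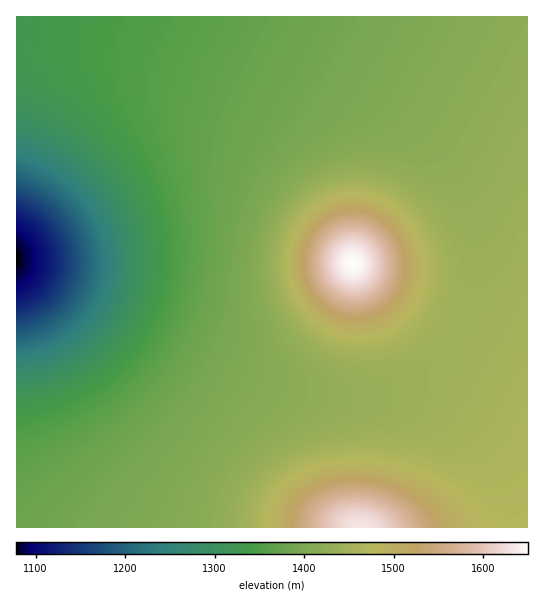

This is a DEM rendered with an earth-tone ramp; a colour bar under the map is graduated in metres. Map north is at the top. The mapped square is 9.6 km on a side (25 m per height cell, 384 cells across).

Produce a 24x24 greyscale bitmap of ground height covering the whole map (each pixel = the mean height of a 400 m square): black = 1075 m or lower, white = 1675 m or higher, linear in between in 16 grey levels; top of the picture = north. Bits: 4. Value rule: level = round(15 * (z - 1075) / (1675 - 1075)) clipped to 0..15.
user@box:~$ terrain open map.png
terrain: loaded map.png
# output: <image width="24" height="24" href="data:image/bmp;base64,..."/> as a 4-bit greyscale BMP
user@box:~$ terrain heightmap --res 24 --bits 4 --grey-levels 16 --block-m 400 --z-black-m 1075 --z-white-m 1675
<image width="24" height="24" href="data:image/bmp;base64,Qk2WAQAAAAAAAHYAAAAoAAAAGAAAABgAAAABAAQAAAAAACABAAATCwAAEwsAABAAAAAAAAAAAAAAABEREQAiIiIAMzMzAERERABVVVUAZmZmAHd3dwCIiIgAmZmZAKqqqgC7u7sAzMzMAN3d3QDu7u4A////AIiIiIiZmrze7cu6qoiIiIiJmqvMzLuqqniIiIiJmaq7u6qqqnd4iIiImZmqqqqqqnd3iIiIiZmZmZmZqmd3eIiIiJmZmZmZqmZnd4iIiJmZmZmZmlVmZ3iIiJmZmZmZmkRVZ3eIiJmaqpmZmTNFVneIiJqruqmZmRI0Vnd4iJrMy6qZmREjVmd4iave3LqZmQEjRWd4iave7LqZmREjVmd4iZvd3LqZmRI0Vmd4iJq8y6mZmSNFVnd4iJmqqpmZmTRFZnd4iImZmZmZmUVWZ3d4iIiJmZmZmVVmZ3d4iIiIiImZmWZmd3d3iIiIiIiZmWZnd3d3iIiIiIiZmWZ3d3d3eIiIiIiJmWZ3d3d3eIiIiIiJmWZ3d3d3d4iIiIiImQ=="/>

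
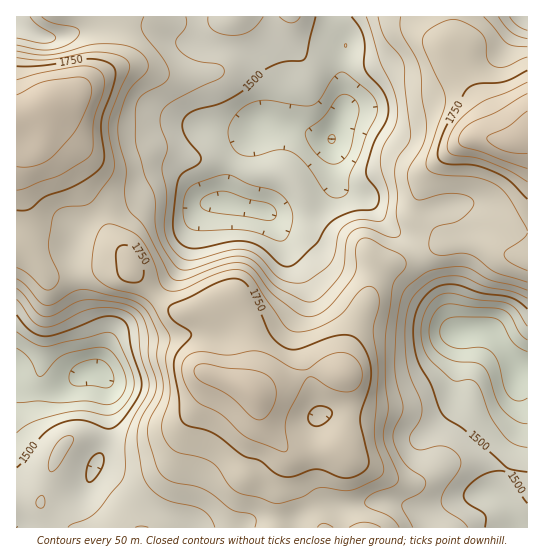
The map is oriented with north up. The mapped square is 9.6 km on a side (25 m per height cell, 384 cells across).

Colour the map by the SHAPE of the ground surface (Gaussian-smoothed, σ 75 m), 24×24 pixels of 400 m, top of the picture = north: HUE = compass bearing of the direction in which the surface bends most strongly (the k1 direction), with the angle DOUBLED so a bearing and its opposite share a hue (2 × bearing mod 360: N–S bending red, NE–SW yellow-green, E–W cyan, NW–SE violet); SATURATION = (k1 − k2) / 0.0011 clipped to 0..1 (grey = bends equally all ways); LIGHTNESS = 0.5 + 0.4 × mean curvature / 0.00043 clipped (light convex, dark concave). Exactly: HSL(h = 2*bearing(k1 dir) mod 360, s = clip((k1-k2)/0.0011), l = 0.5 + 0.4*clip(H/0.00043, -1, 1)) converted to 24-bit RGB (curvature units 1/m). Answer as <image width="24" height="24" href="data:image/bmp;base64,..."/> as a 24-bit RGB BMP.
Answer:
<image width="24" height="24" href="data:image/bmp;base64,Qk32BgAAAAAAADYAAAAoAAAAGAAAABgAAAABABgAAAAAAMAGAAATCwAAEwsAAAAAAAAAAAAAdLKjdq6GYaWZWFaXp4eLi519h1JIezw3WUdRj4tdeIhHXX8qlIIxMHRDgLhgNnw8hLdQvHZRYyNFRJNQgK5nu0uqnWa0g0CIjn6zraSBToRTM0lbqIqCpkVhkjhHmYhwYnGIbGeTr4uBaa6ip4qBV5haXTYgjosZOkgOZmkVSapJb7BUT2QrO0MnZzg/Y2Ciml6OxpiEjp1nKU5VcVNOnEV5uJCbqqmXZnKMW3SUucivj0eauox0W1+WZ1Gaz9LHrczcpe71SGLb0XzOwYnBVFqjUpezfMTFbWCS06Oux4+OPVhqMkdrll2TtJ6ArpiAcnV+WWtxnX1CdX9En9Sye3rOhYfUwtbLo9upT4uEKB82lWtvtqG3gYC6dKW5ZYKeTJ+eh6zG7tvwsKrsBBPimVrQ0rfFwpGaiG50Y1p9oomhmtCXUrxuRHR4WGGGya6F0q9rSyowMEtCQJ5gmJZzjHNjaZxuUF+BUI9eLI01calQsm1lHBJNbU2n1I+z3XKOt3p9Ym5+koVoyd+udZhlN01HQkksxr0pus1pZFu4c4y+UqmiWUZxwL18TbiGUDZrlWtQe6s1HUwafW41HBIhKCMTXD4b3HJKzbeOcZe+uefrxc/eo3a7jTy0kkutx9uwl+GNN2l6bIiSfWeXPT2F1967TkmDKytSjmxOzrBVTEokICQPIhEiQ0ZvZLOnwejd3O/unMDmjHW3r4WMgW64lFHSk53V4eri5dDNOEJxTZt6S3qwQ1rD0qqotkCUSSE6iEsu1cAlfGJNUXiOE1SBTJu8XsFeWuUZt80gWUAngXRBl75YQ19vVFaTnI+qyLCM2IFomF1uUKZdI0pAMSIklnA9kRpXnBNWyHGc5eG5XaKXV4RtEiUlFSESt588q916dKtJa3dVcJxVkst5RXOCNneIol2FymVV3IpcsLRvjH9SHxUcIRoSQUIPIxUQmUlyn5Jb9PDXdFuYhSpnay5JGYphk//Ovtb02Kforom9o9CqhuG/UVvBNixoX0RryH6R69bNxpOOkjlJPR47TihMpEc8NEIjIlQbXdui2/Hah1fni17v2tX21fX2W/qjB1RajnbU6Njz4ezfcbXCNhlLeDRmRmFqmXdb5LmD20FbxlWfnzCeNElskWm6wJ7WdrDXkebWf76CPS5ng12jlK2o4PDbndW/ET5fG087eKpZ7de+zyh0KRE1iXVeSzlkpURE0eGesrPfuFbk3IDofX3fUIvXwNPlqr/jpItqlYdiNT9eUYuNpte22ubBtI9JExcgNFZJQX0wu7c0rjZdZh9xp55sKzdwruDh2/DhhRV6jh42jbWbin6zan2xgKCPiXZun6xNhYdVUjxHNpdGdMs+nHg724ZUJldWKFZMX3hDdGYqQiUVQhwjsM5fKaGPONZdpyYfigJex9qkYZlwdmeIf3GJg2huhzxFlqhmdk5NXIptTaxOZaJIV31v2MSwk0GFIR8SOTgaZD4iaVIzPZpmpummQnyGYEooJREOc3I25MSGiXNIUlgwW2Q1TjItglBEtYilgoedfJaTkKR0Y8iMSIuaqpBXoyaCl2i7S3i9gqzbrbLnsd/lm8KqNzeZeyrKt2bQXLC+3K7A11F8hnZETD4uRjMkXag+pIKpuJmuj4Wlu9/CY8PJWDh0pXGLZYC0hY3Dg5G8SZujY4KStLaXqap3JCdKNCZHrnKoncWkPGOL94Dx/M/tc1jRttbtst7pZ31sraB/j5p8u+WJOi5NSE1sepZyf4FZXE9CmYNMSmhHTGlEiX01q1sdEysWKFxeTZyEvnBzczxAJ3Jm8Nvw3Nf0oqTiu4zItIrMuKGys5Of48WMNFxQN1lZe1lKdk9BYVhInp9PZ2tAREkyg2xLsaJzUbWKGUJHNUUsWkYyw61+MoFkQqIruLljimmgtYm+jIHB28fjyJzV8Nvhx3fGKSpLWYd4e4iudXO0ppayjIe2VW+zcoqourKktnKaKh9OREpiQpp0lb2Hh1dgQ8M7QL5NTJyVcXCfatDlmaDn4cv09Nfz9rv6pYPtkLjeYnPEfGWxqp24oHqse2OSbHeCkauHnHayIBm/oofKYquXaEdEvb9zgsiCVq1GK1M8R3hcb2AZLigFMi8Br4kQukEtx1xhmEZKVzU/bmFThmlChWI/aXtlioFzbbBjb2uFGRk5kj5SqnFeWJmwwOHKlqmUq7KWO7quKuXSMwACg1kFEKQDS4Qlf4M9mG9ElGJWZneRYFaNsmmlvLmUUnqOp2RqisZuQzdtSSNbTZCKps2nasOygqqOtbWZosKpgbyUKFxI"/>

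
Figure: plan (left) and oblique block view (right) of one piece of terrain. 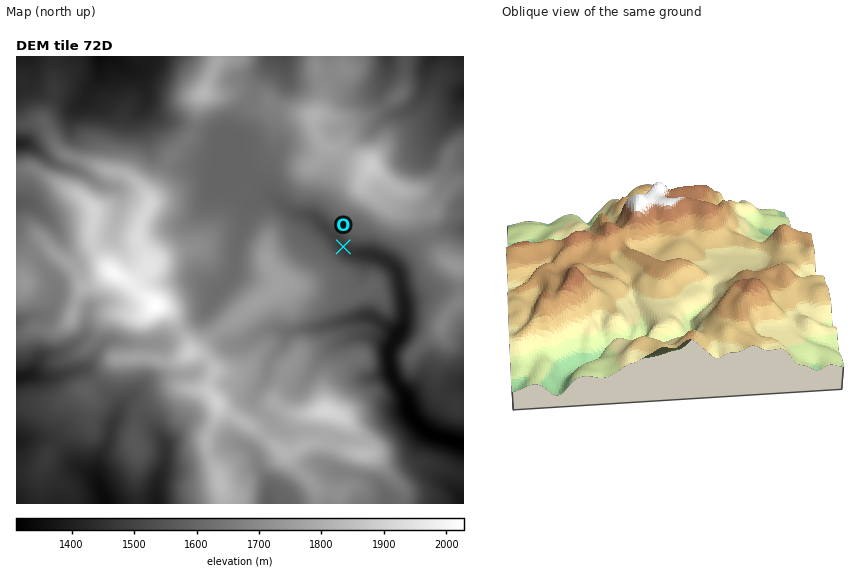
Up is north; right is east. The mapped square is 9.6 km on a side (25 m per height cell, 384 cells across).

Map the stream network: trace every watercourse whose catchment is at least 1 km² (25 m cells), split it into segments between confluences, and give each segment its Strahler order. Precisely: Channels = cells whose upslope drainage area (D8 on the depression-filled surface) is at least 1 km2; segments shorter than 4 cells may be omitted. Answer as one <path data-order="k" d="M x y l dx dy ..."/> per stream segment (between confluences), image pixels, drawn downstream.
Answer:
<path data-order="2" d="M98 482l7 21"/><path data-order="1" d="M349 474l7 0 1 1 8 2 7 3 13 13 1 3 0 7 2 0"/><path data-order="1" d="M255 454l2 4 0 3 3 9 5 4 4 7 0 22"/><path data-order="1" d="M164 443l1 1 0 6 1 1 0 8-9 27 0 17"/><path data-order="1" d="M283 430l-7-4-7-8-14-13 0-9 11-19 1-9 3-7 10-12 5-8 1-6 5-4"/><path data-order="1" d="M119 410l-8 16-2 16-7 10-3 6 0 7-1 1 0 16"/><path data-order="2" d="M26 376l-9 1"/><path data-order="3" d="M390 346l-1 2 1 22 1 0 1 3 4 10 4 5 6 9 4 18 21 20 32 9"/><path data-order="1" d="M127 342l-4 0-1-1-16 0-9 8-6 11-11 10-5 0-18 6-31 0"/><path data-order="1" d="M341 341l3-2 7-2 5 0 1-2 14 0 5 3 9 8 5 0"/><path data-order="3" d="M395 335l-2 6-3 5"/><path data-order="1" d="M260 333l9-3 22 1"/><path data-order="2" d="M291 331l3 0 1-1 11 0 1-2 9 0 10-3 14-2 14-5 4 0 2-1 11 0 17 10 7 7 0 1"/><path data-order="1" d="M88 319l0 11-1 3-12 12-4 1-3 3-7 4-15 2-11 11-2 6-4 3-3 1"/><path data-order="1" d="M55 299l0 3-3 7-7 7-12 0-13 4-3 0 0 1"/><path data-order="1" d="M214 297l7-9"/><path data-order="1" d="M215 291l6-3"/><path data-order="2" d="M221 288l9-10 4-7 0-3 1-1 0-11 1-1 0-9 3-11 3-3 0-3 2-3 4-18 5-6 7-2 4-1 12 0"/><path data-order="1" d="M116 222l3-10 0-19-6-6-10-1-8-5-7-5-12-6-12-3-11-4-12-11-10-7-4-1-8 0-2-1"/><path data-order="3" d="M319 221l29 30 2 2 7 0 1 1 17 1 14 7 8 8 3 11 0 5 3 6 0 5 1 1 1 21-3 9-7 7"/><path data-order="1" d="M41 213l-10-9-4-2-10 0"/><path data-order="3" d="M276 199l7 7 8 6 8 1 1 1 7 0 6 2 6 5"/><path data-order="1" d="M210 198l4-5 1-6 13 0 15-8 6-1"/><path data-order="2" d="M249 178l7 3 15 16 5 2"/><path data-order="1" d="M228 157l21 21"/><path data-order="1" d="M386 117l21-7 16-14 1-7 1-1 0-16 1-1 0-4 5-9 2-1"/><path data-order="1" d="M456 116l2-1 0-9 1-4 4-6 0-3"/><path data-order="1" d="M145 104l1-2 0-15-3-11-7-7-11-3-9-9-15 0"/><path data-order="1" d="M85 99l5-10 8-9 1-4 0-19 2 0"/><path data-order="1" d="M384 82l2-6 0-7 2-1 0-11"/><path data-order="1" d="M272 57l13 0"/>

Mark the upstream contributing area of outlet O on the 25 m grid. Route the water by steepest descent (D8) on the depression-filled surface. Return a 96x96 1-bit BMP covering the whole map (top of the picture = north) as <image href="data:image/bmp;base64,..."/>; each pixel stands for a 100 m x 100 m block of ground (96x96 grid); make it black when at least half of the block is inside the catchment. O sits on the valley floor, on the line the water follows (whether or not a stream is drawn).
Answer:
<image width="96" height="96" href="data:image/bmp;base64,Qk2+BAAAAAAAAD4AAAAoAAAAYAAAAGAAAAABAAEAAAAAAIAEAAATCwAAEwsAAAIAAAAAAAAA////AAAAAAAAAAAAAAAAAAAAAAAAAAAAAAAAAAAAAAAAAAAAAAAAAAAAAAAAAAAAAAAAAAAAAAAAAAAAAAAAAAAAAAAAAAAAAAAAAAAAAAAAAAAAAAAAAAAAAAAAAAAAAAAAAAAAAAAAAAAAAAAAAAAAAAAAAAAAAAAAAAAAAAAAAAAAAAAAAAAAAAAAAAAAAAAAAAAAAAAAAAAAAAAAAAAAAAAAAAAAAAAAAAAAAAAAAAAAAAAAAAAAAAAAAAAAAAAAAAAAAAAAAAAAAAAAAAAAAAAAAAAAAAAAAAAAAAAAAAAAAAAAAAAAAAAAAAAAAAAAAAAAAAAAAAAAAAAAAAAAAAAAAAAAAAAAAAAAAAAAAAAAAAAAAAAAAAAAAAAAAAAAAAAAAAAAAAAAAAAAAAAAAAAAAAAAAAAAAAAAAAAAAAAAAAAAAAAAAAAAAAAAAAAAAAAAAAAAAAAAAAAAAAAAAAAAAAAAAAAAAAAAAAAAAAAAAAAAAAAAAAAAAAAAAAAAAAAAAAAAAAAAAAAAAAAAAAAAAAAABwAAAAAAAAAAAAAAB4AAAAAAAAAAAAAAD8AAAAAAAAAAAAAAD+AAAAAAAAAAAAAAH/AAAAAAAAAAAAAAP/wAAAAAAAAAAAAAP/4AAAAAAAAAAAAAf/8AAAAAAAAAAAAA//+AAAAAAAAAAAAD///gAAAAAAAAAAAH///wAAAAAAAAAAAf///8AAAAAAAAAAA////+AAAAAAAAAAB/////AAAAAAAAAAA/////8AAAAAAAAAAf////+AAAAAAAAAAP/////AAAAAAAAAAP/////gAAAAAAAAAP/////wAAAAAAAAAP/////4AAAAAAAAAP/////8AAAAAAAAAf/////+AAAAAAAAA///////AAAAAAAAA///////4AAAAAAAA///////8AAAAAAAA///////+AAAAAAAA///////+AAAAAAAAf//////+AAAAAAAAf//////+AAAAAAAAP//////+AAAAAAAAP//////+AAAAAAAAH///////AAAAAAAAP///////AAAAAAAAP///////gAAAAAAAP///////AAAAAAAAH///////AAAAAAAAD///////AAAAAAAAB///////gAAAAAAAA///////wAAAAAAAA///////wAAAAAAAAf//////AAAAAAAAAf/////4AAAAAAAAAP/////wAAAAAAAAAH////+AAAAAAAAAAD////4AAAAAAAAAAB////4AAAAAAAAAAA////wAAAAAAAAAAA////wAAAAAAAAAAA////wAAAAAAAAAAA////wAAAAAAAAAAA////AAAAAAAAAAAA///wAAAAAAAAAAAAf/+AAAAAAAAAAAAAf/8AAAAAAAAAAAAAP/AAAAAAAAAAAAAAAAAAAAAAAAAAAAAAAAAAAAAAAAAAAAAAAAAAAAAAAAAAAAAAAAAAAAAAAAAAAAAAAAAAAAAAAAAAAAAAAAAAAAAAAAAAAAAAAAAAAAAAAAAAAAAAAAAAAAAAAA="/>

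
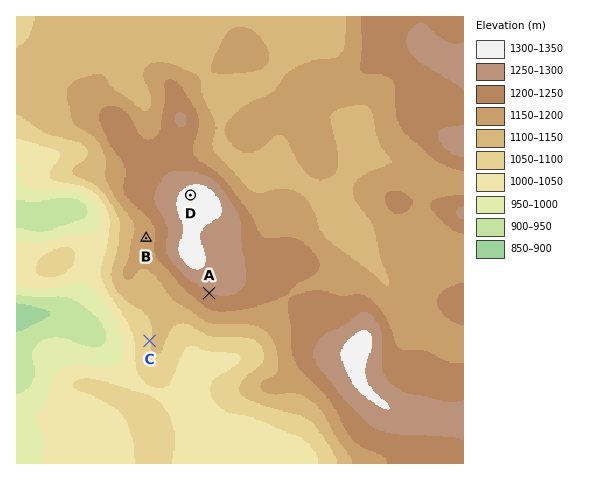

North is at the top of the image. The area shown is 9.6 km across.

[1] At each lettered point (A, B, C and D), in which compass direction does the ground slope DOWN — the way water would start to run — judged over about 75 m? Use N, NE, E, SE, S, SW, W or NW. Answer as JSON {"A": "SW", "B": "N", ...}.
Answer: {"A": "SW", "B": "W", "C": "W", "D": "NW"}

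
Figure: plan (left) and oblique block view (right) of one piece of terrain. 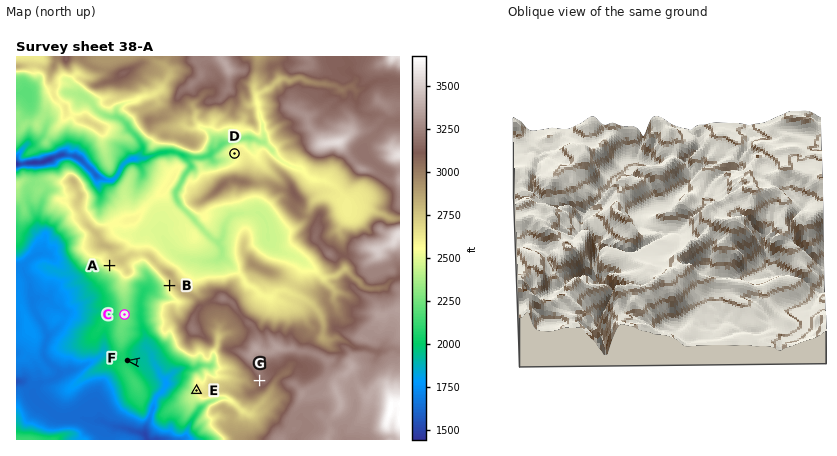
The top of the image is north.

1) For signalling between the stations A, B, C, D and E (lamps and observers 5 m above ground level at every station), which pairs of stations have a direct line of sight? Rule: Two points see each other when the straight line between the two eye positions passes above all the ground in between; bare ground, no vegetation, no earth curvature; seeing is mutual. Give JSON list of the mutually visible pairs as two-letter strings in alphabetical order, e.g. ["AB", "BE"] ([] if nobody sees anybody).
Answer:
["AC", "AE", "BC", "CE"]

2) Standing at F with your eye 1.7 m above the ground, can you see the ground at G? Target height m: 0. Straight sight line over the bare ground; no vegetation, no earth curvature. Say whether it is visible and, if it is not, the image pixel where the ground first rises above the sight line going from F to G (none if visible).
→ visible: true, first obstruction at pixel None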